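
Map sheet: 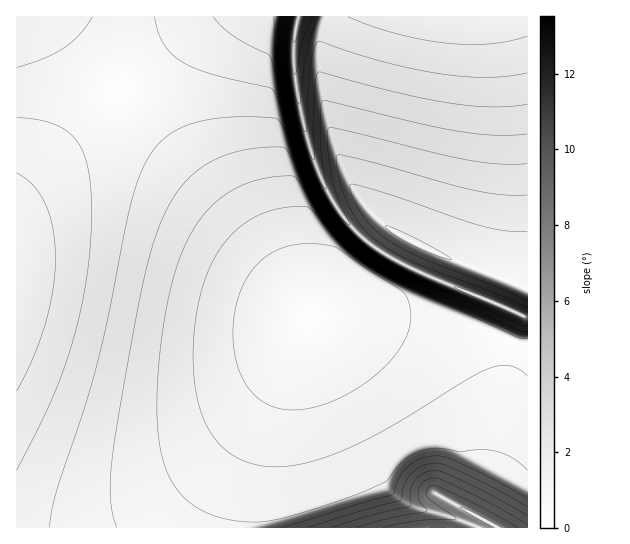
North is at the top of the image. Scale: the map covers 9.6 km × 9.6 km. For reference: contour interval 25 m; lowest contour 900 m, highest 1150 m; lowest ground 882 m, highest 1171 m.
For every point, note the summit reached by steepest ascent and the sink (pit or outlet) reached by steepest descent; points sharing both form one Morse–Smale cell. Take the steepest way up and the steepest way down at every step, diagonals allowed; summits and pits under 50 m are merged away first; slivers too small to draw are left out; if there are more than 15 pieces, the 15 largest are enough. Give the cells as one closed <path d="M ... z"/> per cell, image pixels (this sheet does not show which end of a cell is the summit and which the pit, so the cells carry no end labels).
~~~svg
<path d="M51 16l-35 1 0 510 227 1 5-39 13-52 34-88 14-31-37-51-47-57z"/><path d="M527 16l-228 0-6 29 3 42 13 60 11 30 12 24 16 22 23 22 28 18 128 54z"/><path d="M347 316l-37 3-11 20-28 71-15 44-9 43-3 30 283 1 1-183-9-1-38-15-27-5-49-5z"/><path d="M298 16l-246 1 173 193 47 57 38 52 37-3 98 7 36 6 38 15 8 0 1-26-2-2-4 0-123-53-34-23-22-23-23-40-17-55-10-59 0-18z"/>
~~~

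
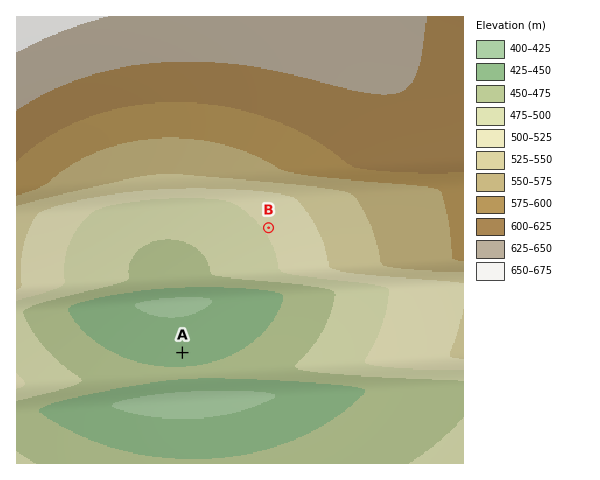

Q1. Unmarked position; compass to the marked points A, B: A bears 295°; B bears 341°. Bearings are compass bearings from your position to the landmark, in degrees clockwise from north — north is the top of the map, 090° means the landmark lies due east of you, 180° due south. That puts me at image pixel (336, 424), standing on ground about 455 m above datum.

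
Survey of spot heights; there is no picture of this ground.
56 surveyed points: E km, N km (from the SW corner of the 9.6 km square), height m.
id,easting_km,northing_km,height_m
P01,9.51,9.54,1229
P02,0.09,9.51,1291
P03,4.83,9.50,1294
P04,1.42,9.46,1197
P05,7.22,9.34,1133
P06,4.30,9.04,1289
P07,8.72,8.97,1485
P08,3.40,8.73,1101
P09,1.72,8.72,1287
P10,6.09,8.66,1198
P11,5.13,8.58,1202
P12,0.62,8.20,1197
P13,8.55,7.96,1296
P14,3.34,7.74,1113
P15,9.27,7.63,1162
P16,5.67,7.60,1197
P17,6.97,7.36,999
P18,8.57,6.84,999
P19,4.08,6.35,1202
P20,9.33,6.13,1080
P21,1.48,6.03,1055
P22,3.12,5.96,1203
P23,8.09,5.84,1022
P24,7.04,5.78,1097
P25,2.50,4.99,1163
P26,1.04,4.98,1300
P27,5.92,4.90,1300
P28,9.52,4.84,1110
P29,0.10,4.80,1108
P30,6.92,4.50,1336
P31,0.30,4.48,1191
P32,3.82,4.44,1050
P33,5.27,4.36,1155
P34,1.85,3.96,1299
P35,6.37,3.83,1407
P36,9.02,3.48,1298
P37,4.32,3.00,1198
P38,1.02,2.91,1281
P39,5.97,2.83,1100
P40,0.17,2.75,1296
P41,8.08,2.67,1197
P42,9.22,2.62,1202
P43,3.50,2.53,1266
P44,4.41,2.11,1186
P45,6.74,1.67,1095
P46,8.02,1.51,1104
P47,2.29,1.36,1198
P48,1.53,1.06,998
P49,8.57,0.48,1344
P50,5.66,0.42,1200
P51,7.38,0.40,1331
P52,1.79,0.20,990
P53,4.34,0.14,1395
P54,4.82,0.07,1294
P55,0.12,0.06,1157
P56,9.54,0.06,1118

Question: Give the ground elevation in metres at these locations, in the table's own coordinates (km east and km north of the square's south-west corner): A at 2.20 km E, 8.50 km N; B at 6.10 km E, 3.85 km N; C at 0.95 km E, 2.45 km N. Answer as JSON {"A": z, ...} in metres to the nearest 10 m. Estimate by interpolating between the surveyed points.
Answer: {"A": 1210, "B": 1320, "C": 1200}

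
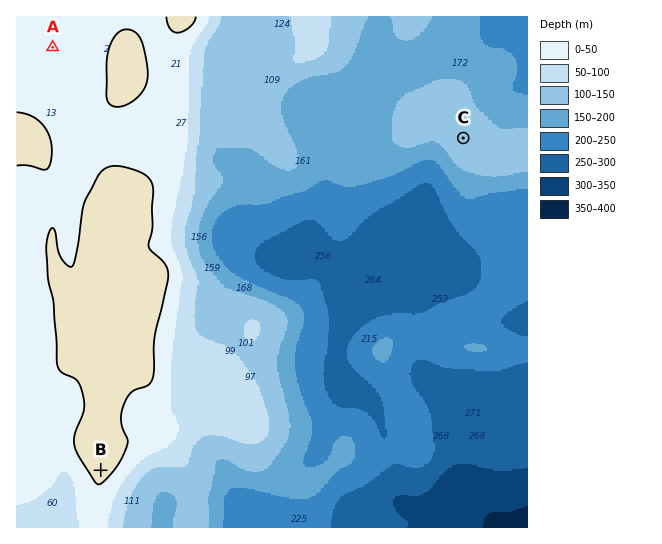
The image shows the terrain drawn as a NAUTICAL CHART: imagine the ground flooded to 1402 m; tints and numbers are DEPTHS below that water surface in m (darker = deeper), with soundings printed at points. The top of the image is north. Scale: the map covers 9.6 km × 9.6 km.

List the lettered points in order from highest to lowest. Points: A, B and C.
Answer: B A C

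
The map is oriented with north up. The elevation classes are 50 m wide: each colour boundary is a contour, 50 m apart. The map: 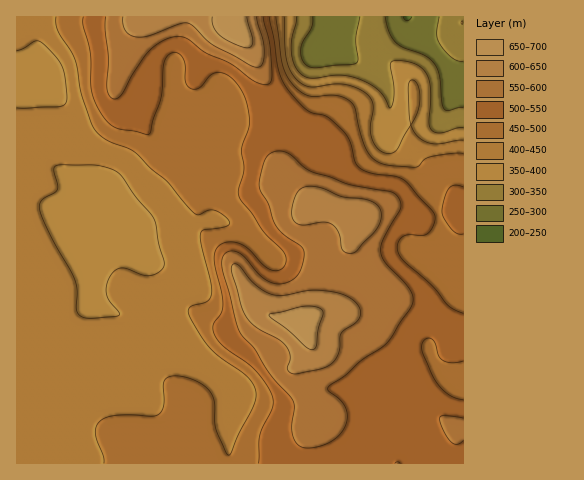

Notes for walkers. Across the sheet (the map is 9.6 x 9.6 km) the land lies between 250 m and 670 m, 470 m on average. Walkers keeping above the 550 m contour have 17.5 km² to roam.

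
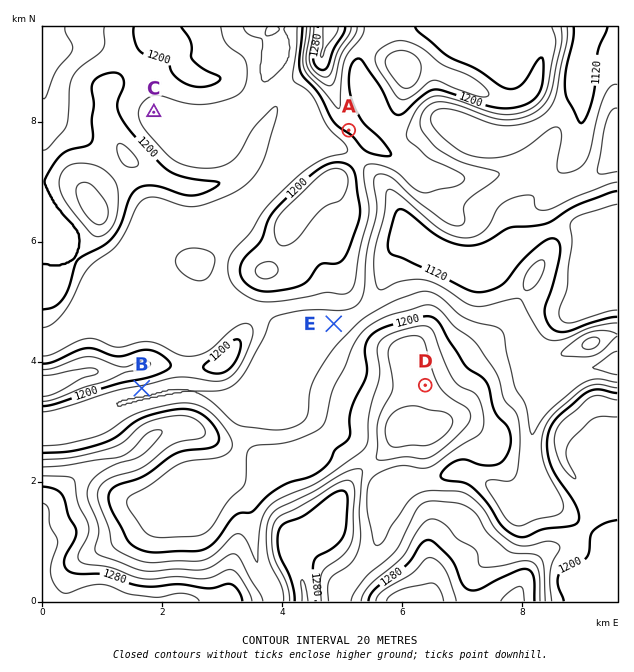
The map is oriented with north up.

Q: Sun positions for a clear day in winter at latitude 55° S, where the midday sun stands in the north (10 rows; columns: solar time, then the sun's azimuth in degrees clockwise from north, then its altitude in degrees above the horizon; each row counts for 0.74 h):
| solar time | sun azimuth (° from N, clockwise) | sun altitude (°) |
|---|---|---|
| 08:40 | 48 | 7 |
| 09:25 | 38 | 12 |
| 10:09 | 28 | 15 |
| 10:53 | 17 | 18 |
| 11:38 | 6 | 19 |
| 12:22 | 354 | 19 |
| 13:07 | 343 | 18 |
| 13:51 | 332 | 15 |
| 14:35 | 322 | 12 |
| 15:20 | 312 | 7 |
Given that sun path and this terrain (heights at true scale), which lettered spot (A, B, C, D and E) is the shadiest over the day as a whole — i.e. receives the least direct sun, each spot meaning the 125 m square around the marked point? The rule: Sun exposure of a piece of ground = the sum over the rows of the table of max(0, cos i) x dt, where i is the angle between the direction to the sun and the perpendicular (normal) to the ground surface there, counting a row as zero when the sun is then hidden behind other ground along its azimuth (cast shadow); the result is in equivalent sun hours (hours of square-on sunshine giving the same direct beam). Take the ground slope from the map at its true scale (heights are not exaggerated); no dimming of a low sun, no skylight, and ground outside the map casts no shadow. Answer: B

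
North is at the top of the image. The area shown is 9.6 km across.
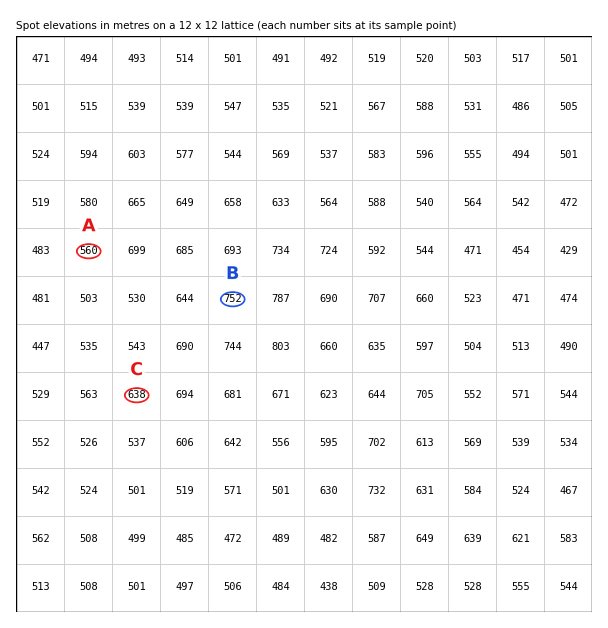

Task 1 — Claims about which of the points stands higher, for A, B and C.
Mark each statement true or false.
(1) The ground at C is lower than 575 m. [false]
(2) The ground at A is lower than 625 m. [true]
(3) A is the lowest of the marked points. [true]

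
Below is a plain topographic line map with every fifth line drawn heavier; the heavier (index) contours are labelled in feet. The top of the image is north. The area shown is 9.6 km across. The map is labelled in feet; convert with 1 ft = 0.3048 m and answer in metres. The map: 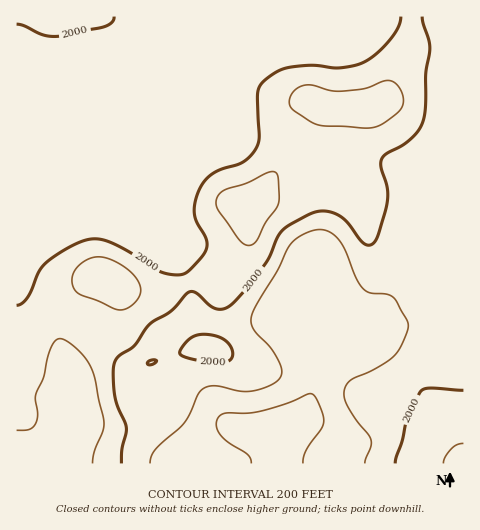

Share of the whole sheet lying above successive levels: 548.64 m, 85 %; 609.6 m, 33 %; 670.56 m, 9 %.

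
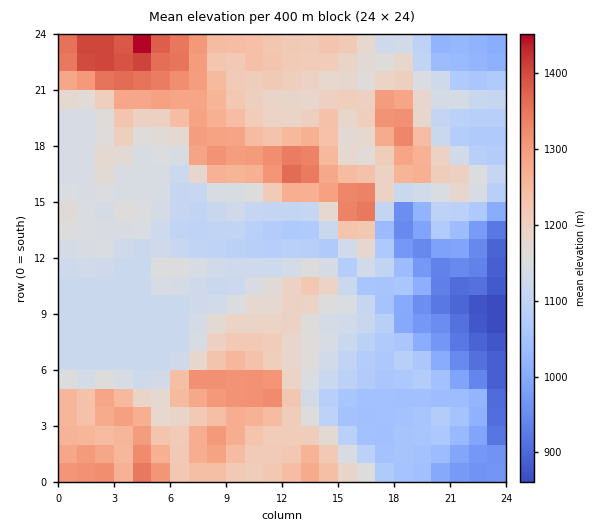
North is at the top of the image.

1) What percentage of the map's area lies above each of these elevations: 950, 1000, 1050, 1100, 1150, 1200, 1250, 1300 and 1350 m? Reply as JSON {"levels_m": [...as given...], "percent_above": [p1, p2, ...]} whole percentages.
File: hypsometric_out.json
{"levels_m": [950, 1000, 1050, 1100, 1150, 1200, 1250, 1300, 1350], "percent_above": [95, 91, 84, 73, 49, 34, 19, 10, 4]}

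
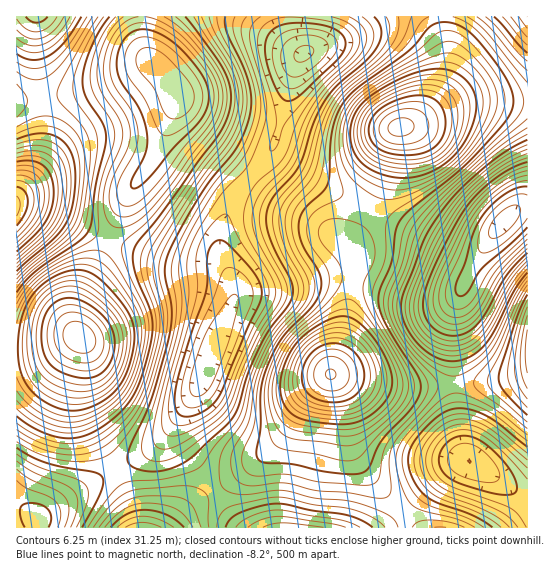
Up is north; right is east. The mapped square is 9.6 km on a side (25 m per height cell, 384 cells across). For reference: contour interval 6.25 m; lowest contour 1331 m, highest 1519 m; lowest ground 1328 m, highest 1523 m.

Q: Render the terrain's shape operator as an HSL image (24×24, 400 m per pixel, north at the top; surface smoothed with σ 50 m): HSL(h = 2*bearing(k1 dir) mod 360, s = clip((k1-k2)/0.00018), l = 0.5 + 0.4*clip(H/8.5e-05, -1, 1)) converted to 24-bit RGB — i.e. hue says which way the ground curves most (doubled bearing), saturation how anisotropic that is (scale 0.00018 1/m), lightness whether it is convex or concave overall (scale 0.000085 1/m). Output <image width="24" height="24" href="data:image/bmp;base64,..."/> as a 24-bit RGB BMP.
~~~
<image width="24" height="24" href="data:image/bmp;base64,Qk32BgAAAAAAADYAAAAoAAAAGAAAABgAAAABABgAAAAAAMAGAAATCwAAEwsAAAAAAAAAAAAAOxknFB8YHGQdLJYzccZS192CxXVUwTAvwipApCBdlS5EcEFOfT6Eo3WtdqK0R6+0SbN6N9tsMvyMW+yklLqfsXSWvTqHtB1RnSRDQGFCIIQoFokaM7QbkMpFqF9mwmONxlOg1x/F2l+mqGysRlehjpuxj5itZIqkc8mhfu2sSfKSKatmX29HgTQ0dxg2pggytGE4k41VUpk5H5kfGbMUMqskS3FaqFd+wTyLrDSx1JPA0p7OWWC2fZqtlIqsiqWyiNycZt1tVKk2LEQhKCYYPxYSPAoPfSEXsptWrJVXlr5IOLgnILAaIZUdHl5EQliEtl/IlWfNv5rM2oy6tGeUcoxegoFZrrdertlLl6YpdWseMzQXHhwVJA8QUR0hlWxCp5GKsJaKysaOj8ZROqgjHKEbDHVHCXd3Ol69pWTNz0iw6itl6S4toVUlbGMcnsASudkelpM9i4BMX0BHIRgpKiEzUmhwi56Dq4yhsaKazK6h1rGNh8pZIdM5D5ZTATIoCioqYSxgsxpv6DF08mqN6WyPxKKNmtyVjc+dhK25f4e7ZjLORhO5LzrCVZrFeIyxwIKuvKSVtZaK4sSx3enGb9KTMZqADDk6BictDhgqfDmn2Yrb77Tn9Nfv4+Dr3evuvdLkmb7kepLwXEn/a1T/jYH/fHPoflPLzYS31aSpuJ+b4ObL6vDboL6pTnKHH0JfBB8vAiMxIWGKhHS82bLf7N/p6OXj5OHqytPgntTmQYLzEB3/Lx//kUj8zErxuDnWw4+t2r/E4Nvk3u3h6+rg1qnRgWGxLUOCDS1MAyUwC0xQN56XmMXK6efi7+Hc5dDP1dvIib+oMUx1Hy1aGR1jWBaP7Bbb103D07XF2N/U3u3i3+zk4Mvf5KLfy37ccy69ISltCzpMB1dZE5dlKbVRwctf9rh488B169BXn3opLSodFCUhDRomDgwtjS2l2nvI6+Dp6evg3OvPyMyWt3Jqvmt2xFatvCTRdzyyJFB9EkJHFkYaIDYKT14F79AA/8I3/5sHomEJSFIbDikVDCQnChwpJ05slYjBwtbR797c783Az4Fktl0/tXE4eEU7dUR1kVuoYTWRKh9FPjQqVFYkVoYWkt4M68pB749b2ZFsoqdgJ1FBCCcrASwyBYWNOtDLTbJZ0559/JOG81FHzTsjyFkhimM0P2E6Q15gYihyXSZ5WkWDgHOVlbyDdc5hk75x0r+o3sC+ypKoeVWND19jAElJAG1vHZ1+M2Mnhm4r/04P/zcb8ToA24UiuqFOWIZOKU1SHx9dTjSgUUy1gpS2wNLHttLEkby0urCX04t00UtMtFxZO4lZATIlADMnDkUmEiYPTEohqFAj/j83+JOA3b+Lvb11gJdiLWNrDkFnI06rX2rKlrPPvtXMu8KuoHWDs0tG30os12I1xpVTpJtPGDglAzAeBC8VCygUIUMeYHZEwZCE89nY9NfY1JyWq55zP3VkC0BBC2JjL6zDjKTAvpGUx1lKly4njjkfzVob6n0q4asnp5M1WltADSYcBS4bBi0iEVMxKoFGT7xX1tKq8sLJ87fE1Jqej2aEJlxZA1k9BGpLPGhrtztR4iBByA83uDAUv4Mi3ZhE5blxsbZlWnh7Pk1kDiwtFWqEEnVnIJNYKLo+aapHznxe85mN6o6Htmp6X5WXHaKABEA5DSAmfUZs0D2U+Si48pe03c7Cwdfb6+Dp3tbobV/TWDjKLj2qM0zeJHe6NKmaP5RMT2o4lIc94J5o65+MzKSViLSdRbS0DktqAihEK0+RiEbGuXfs7Nny49zv2d3y4t/s583so2PmckjiY1LiXE7mR0TaTFS3fF6IdHFZXp1Rp72C38e/6+LgvM7QYpfHEFm2ADdyCUWUOVzPjbfo3OXv8drv9Nfz4sXd2p/Rtm7XdWLWWFfhQzHXcD7VgT/Ko1PBr4qvgbSGab13q9Kk5evg1NbheH7QJD+yBShgBj5lJ6zAX9G8ir6W2KKi7brM6bbP24/FwobMhXzERlLNJCi2ZijPjznPnlvHy6PFysq6l8+xnuW1veTCu6fAuEy2azFzFyAzCSomElgsNW8hZHwlr60p2pI05WY5029Tso+AhoahRlytHjV0PiGLlD26lWi7yLXK4+ni0unjs93FqL2AkD5Cgx07ch83OiAiFyQPFSwHGy8EM08FXnsNmY0a16Mw1M18pLiMhJaLUXaLFBchExYgSVZobpKcqsSr3+nQw8yhvYRYq0QiZRcVXxgXbyMrbiI8WC0qK0shF2EVJ38VM44bM7sxkNiZyd7Lsaq9p3qffFVi"/>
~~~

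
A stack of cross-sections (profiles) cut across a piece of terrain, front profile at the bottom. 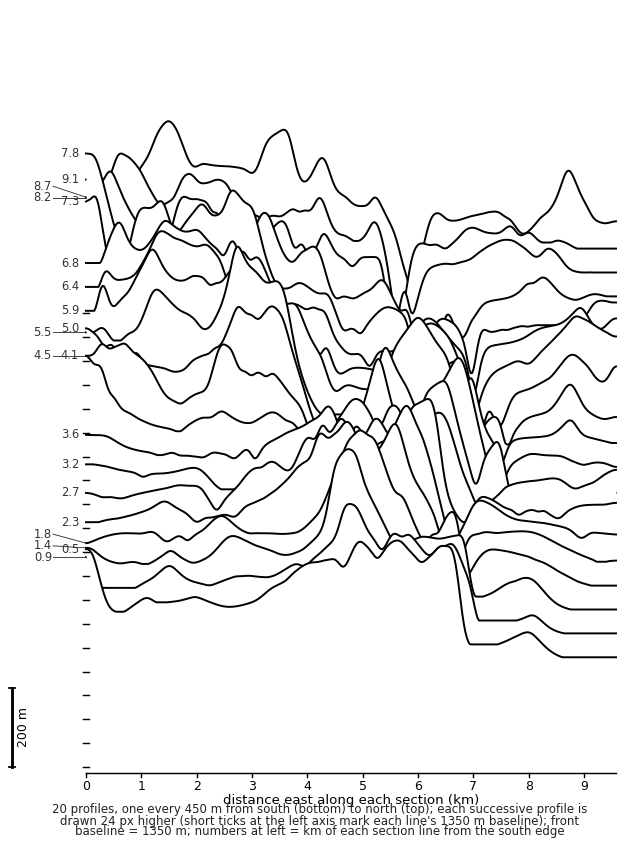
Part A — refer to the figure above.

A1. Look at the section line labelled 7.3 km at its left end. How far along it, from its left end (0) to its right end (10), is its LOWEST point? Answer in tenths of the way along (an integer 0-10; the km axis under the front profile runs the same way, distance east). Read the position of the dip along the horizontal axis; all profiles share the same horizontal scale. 7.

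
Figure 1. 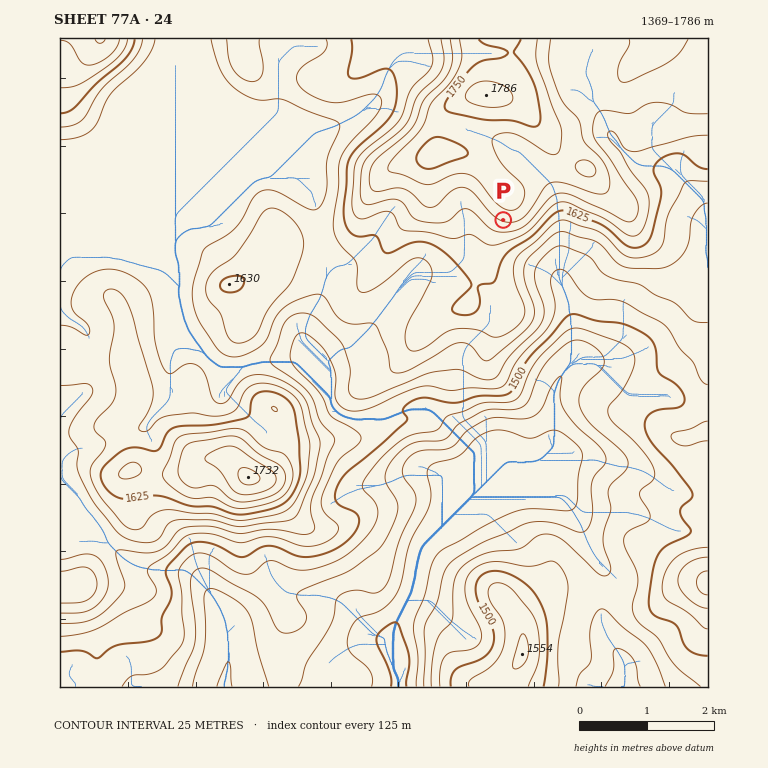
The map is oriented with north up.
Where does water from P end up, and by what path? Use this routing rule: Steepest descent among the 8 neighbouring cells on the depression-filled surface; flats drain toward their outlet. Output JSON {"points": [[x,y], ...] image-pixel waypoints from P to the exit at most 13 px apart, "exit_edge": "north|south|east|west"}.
{"points": [[503, 220], [503, 234], [508, 247], [522, 261], [535, 267], [549, 272], [562, 286], [567, 300], [569, 313], [571, 327], [571, 340], [571, 354], [567, 367], [559, 381], [554, 394], [554, 408], [554, 421], [554, 435], [552, 448], [539, 460], [525, 462], [512, 462], [498, 470], [485, 484], [471, 497], [458, 511], [444, 524], [430, 538], [420, 551], [417, 565], [415, 578], [412, 592], [405, 605], [398, 619], [393, 632], [393, 646], [393, 659], [395, 673], [398, 687]], "exit_edge": "south"}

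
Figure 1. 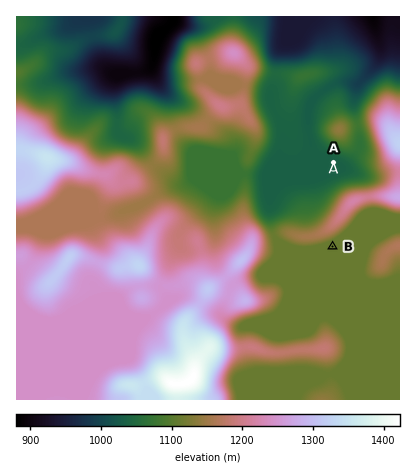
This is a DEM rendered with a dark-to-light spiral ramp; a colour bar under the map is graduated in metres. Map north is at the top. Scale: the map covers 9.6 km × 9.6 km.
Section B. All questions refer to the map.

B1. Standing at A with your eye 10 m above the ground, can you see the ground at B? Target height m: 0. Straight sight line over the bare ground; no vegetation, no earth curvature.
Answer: no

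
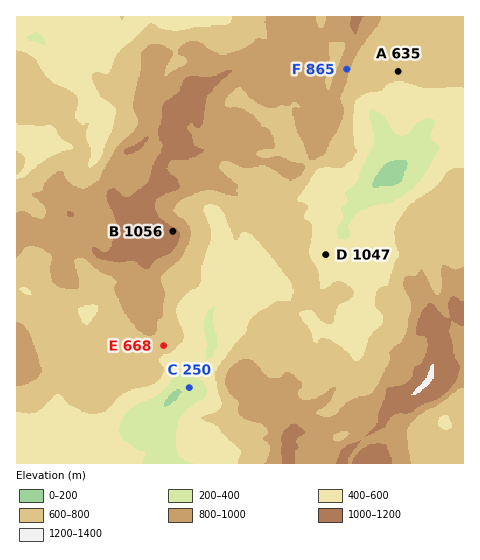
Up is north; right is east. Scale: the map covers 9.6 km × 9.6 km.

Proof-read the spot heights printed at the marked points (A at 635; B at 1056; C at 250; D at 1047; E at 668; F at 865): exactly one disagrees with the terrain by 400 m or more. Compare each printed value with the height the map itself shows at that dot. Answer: D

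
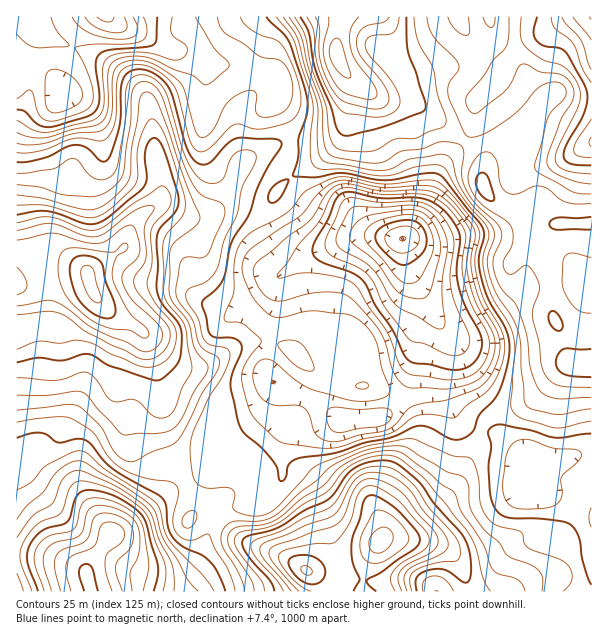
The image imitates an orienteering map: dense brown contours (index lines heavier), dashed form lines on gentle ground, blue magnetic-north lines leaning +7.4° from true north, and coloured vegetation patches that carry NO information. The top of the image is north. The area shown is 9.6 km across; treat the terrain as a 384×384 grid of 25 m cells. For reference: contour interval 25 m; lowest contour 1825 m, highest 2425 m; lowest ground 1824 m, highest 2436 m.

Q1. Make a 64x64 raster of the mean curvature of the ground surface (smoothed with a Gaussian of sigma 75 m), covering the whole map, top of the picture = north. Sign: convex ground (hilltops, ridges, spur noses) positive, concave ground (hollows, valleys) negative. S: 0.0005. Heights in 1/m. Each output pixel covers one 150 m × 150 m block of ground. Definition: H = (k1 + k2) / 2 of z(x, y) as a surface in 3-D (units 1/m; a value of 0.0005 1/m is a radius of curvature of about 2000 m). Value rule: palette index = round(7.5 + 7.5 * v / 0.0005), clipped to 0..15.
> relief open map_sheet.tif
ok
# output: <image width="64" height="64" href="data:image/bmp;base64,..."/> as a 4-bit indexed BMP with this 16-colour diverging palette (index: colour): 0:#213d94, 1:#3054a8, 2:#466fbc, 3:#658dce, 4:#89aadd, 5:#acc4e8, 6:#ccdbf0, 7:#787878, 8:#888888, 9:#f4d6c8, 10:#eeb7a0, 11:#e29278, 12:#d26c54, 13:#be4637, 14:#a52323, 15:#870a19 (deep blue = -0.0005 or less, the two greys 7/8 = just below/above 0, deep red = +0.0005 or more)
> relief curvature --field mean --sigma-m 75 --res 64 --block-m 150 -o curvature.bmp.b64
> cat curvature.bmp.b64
<image width="64" height="64" href="data:image/bmp;base64,Qk12CAAAAAAAAHYAAAAoAAAAQAAAAEAAAAABAAQAAAAAAAAIAAATCwAAEwsAABAAAAAAAAAAlD0hAKhUMAC8b0YAzo1lAN2qiQDoxKwA8NvMAHh4eACIiIgAyNb0AKC37gB4kuIAVGzSADdGvgAjI6UAGQqHALt2Z2Q1Z4h2iZdmZmdlNHvbdWmXiqYgAnu5Z5mYd4iIqWVmQjWKqFVomHdmVUIlv/+UV3ZmMAACjMhWiZmJq5eGRFQhJqynQ1eIdlRFVo3//5VXh4cwASSdx0R4mZqrl1Q0QyE2q5ZDRoh2RFit///adVes25eId723RGeIiIl2UyMzRVV3ZEVoqXVovf//yphlV8/+3e3LzadmZlVVaIdlM0aadCIjR63rZHz//+yYmYdoz/3f/+3clniXVEaKmIdUatxxAABI3/5zbf/bqpmql2i97d3d27qFaKqpmruXmGet2UAAADjf/5M4p0NHq6mGZovN26qYd2VWirzLqYaHec2lEREBN63+tkQwAAObqGVXm9y4dmZVVVVGeHd4h4eKynMjQzVniau5h0EAAGqoZXrO2ph1VWVVVTM0RGiYmIqoUzREaamHiZmrlkQhOJdVjP/JmpZGiXZlQzNFaIiaqXZERUWc25iHdoqoh1IlZUSN/7mrp1WbqGVEVWd4iJqpZDRmed3KmIhlZ3iZcyRURp3+qrqHVYu5dVZ4iIiZial0NGit/KiHiHZmZ5qGZ3d4rO28uGVmeahmZ4mYiIl3iadEac/qh3eId3ZoqoeaqZmbzd23RWdoqXZmZmZVZ2Z5umRZ3rh2d4ZXh3mpd4iHZVeszbdVd3iql1QzRERFZWiqdFjMqHd4hUaZiZhlZlQhFHiJqXd3ZpmYZCNWZUVlVomFV6uXiJmEJZmIh2VmZTACMhN7qYdFeHZlVXmYZmVVVmZnmoeJu5Ukmod2Z4iXQQEAAErKl0WKhmeImqmHd2ZVVnmpdorMtzN6lmZ5qqhCEQAAKKqXZpuoirqZqYeZiHZWirl2isy5UmqXZ3iZhjNFZTNGd3eJmqmKy5iId4mZh2aKuXZ6uqljSZdmVWZVV6vMuod4iJqpmYmqmId3eImYdnmYZXmYmYRHh2QiNGeb3e7bh4mXiIeJh4mZiHd4iZl1aIZUZ3eKuWVVQhJXm7uqvLl2iHZVVWmYiJqqqXd4mXVXZUV3d4ret1QxFZvLl2eKqFRXdkMzV5qZq8zLdmeIdUZlWamImb3rhTJIzLllVoqoU0d2QyI1iqqrzMuHZ4l1NXZ87KmYeM7JdovLp2ZmnMlSWIZUMiR5qpmZiKmJqnU1iI3/25Yie8uZq7qHZmet2kJodUQxAmipiIdmqZmYVVeqrf/+xxAnmYiZmYdmec7YRHhkRDEDaJmZmGZWZUI2m8u87//ZQRRndneIiHeb7qY1h1RUMjWJqqu5iDRDIkjO7KvMy5dURGiId4mZmazadEeGVVVEaaqqzbh3d3ZWjP/qial1MiRmeah3iZmZq6dEWHZWZVacypm8pla7qHit/9lmh0AANWaKhkV3iIiallVmZVZlWL7ZZpuVVruXZ639lkRnQRR4d5l0NWd4iauphlRVZ3VYztlViXVWqXZnrepTNHl0N6qYh1M0Z4mazLqWM0VndmjP6WaJdmeHZVjP+lNGmoRHq7lkM0VniZqqqpU0ZWd3eu/qd5qGZ4dlad/8h5rKYjacyENFZmZ3d3ialkZ2Vmec/+l3mXZmmHd5zbmb79gxNpy3RFd3ZlVEV4l0NWVEVpz/2XeIZWeqmaqoZ53/pSJXm6dEZ3dmZTM1ZTAAEkRDWKuph4hmeKq8zKZGrv1zJGeKp1V4dmd2QiNDAAABVkECV4mYmYiIib3shTWd/HQ1Z5q5dniHeJl1RVQhAAFWMAFHiJmauqp4vclTI2v/yodnm8uXeamZu5ZVZVVBAUQiR6upiJq7u2eZdDIiN8///JeKu6dpy6mqhSI0VUISQySe/9qYiJmadmUyNEM1is7/pmeapke8qIlhABRWVDRDSO/+qaqph3h2VDRnZERWeu6URXmnRZuoeFAANomYd1V7//lEi8uXZ3d2ZohkM0Vq3YM0WKlUeqmKcgSL3cuoVZ3/5hFZu5h3eJiImGMjV5z9cjRou4RHiay3et//25hVi+/XM1d2VniImZq5YxN6z/1hJnrNt0RXnNy97u2oeGRYrLhniGMRR3eaveyEJIzv/EAWm83adUR63ty7unaJdUWLqHiqlRADZni//ZU1nP/7MASKvMy5ZFjOyqqYebp2Z4qoiJu5UQFmVY39lTWL7/kwAmmpibuFR87JiId6uXipd4mZqquWMnYxN6l0NYvf+DECWJdGiYVHvrhmZmeIm7hEaJq6mal2lyACRDI2m9/XMiNolzNGZDWtpkZ3d4rMpjRneKuYiZiZQAAQADi878YyNXmoUyNDE4uWasyYm8p0NYh2iqmJmIuCEhAAWt7/xjNGeauWMjEDjLm+/aibp0Q0aId5zdypjKQjMgJ8///HVFZ3mrlTEBW/7e/qdoqVNVM1iHjP/8p8pTRTJJ3//7dmZmZ4mFEAOe/+/adWioVYhjNYmJ7/qHqERWVHvv/9hWd3dlVmMAF8//7KZEeqh3mpY0i5ebt1eHVndmne/9gxRnd2VWZABJ3/+4VDaamHiamFSLlmmWR3d4mIm8y6cwA1d3ZVeXIUnv/4MSR6l3eJiIdoqFaahoiZmZmql1MiNFVndmaKcQON/9UAJpl2Z4dmiYh1R6yoiamZqpdBACaZdmeIeJhABHrvxQFIqWVndUarp1NHq5iKqYiYYwAASKuXeJqZljI2iKy3RYq4VXdUSMynVVeIdoqoiIdSEkaImZh4iZl2RXmpmrlnrLdFd1Na25dniHZW"/>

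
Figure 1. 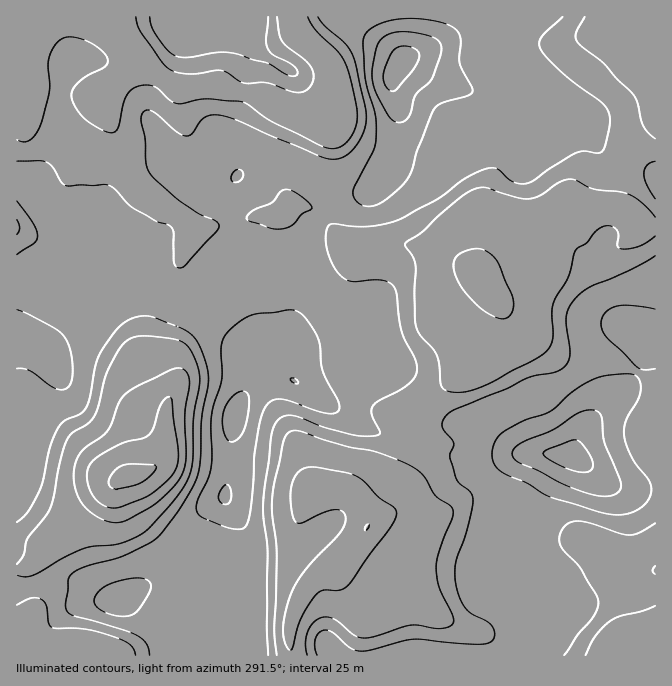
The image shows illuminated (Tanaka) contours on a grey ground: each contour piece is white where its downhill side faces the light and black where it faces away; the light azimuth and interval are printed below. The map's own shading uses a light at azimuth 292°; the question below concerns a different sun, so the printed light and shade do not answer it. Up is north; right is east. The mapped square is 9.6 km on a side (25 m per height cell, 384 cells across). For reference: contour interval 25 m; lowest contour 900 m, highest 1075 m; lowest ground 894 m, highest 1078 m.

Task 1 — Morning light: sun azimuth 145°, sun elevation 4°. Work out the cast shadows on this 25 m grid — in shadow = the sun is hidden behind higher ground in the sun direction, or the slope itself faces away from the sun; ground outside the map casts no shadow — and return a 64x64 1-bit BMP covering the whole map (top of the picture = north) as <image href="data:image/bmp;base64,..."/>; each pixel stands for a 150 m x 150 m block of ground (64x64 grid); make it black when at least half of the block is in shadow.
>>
<image width="64" height="64" href="data:image/bmp;base64,Qk0+AgAAAAAAAD4AAAAoAAAAQAAAAEAAAAABAAEAAAAAAAACAAATCwAAEwsAAAIAAAAAAAAA////AAAAAAAAAABAAAADgAAAAOAAAAPAD/AA4AAAA+AP4ADgAAAB+AfAAeAAAAHzAwAB4AAAAeAAAAHgAAAAAAAAAcAAAAAAAAABwAAAAAAAAAHAAAAAAAAAAcGAAAAAAAABwcAAAACAAAHAwAAAA+AAAcDgAAP34AAFwAAAA//wAAHAAAAD/vAAAcAAAAH88AAD4AAAA4B7AAPgAAAQAD/AA+AAADAAP+AD4DgAAAA/4Afh8AAAAD/gB/fgAAAAP8AH/8AAAAA/gAf/AAAAAD+AA/4AAAAAP4ID+AAAAAA/hwHAAAAAAD/DAAAAAAAAP8AAAAAAAAAD4AAAAAAAAAPxAAAAAAAAAfuAAAAAAAAA+gAAAAAAAABgAAAAAAAAAAAAAAAAAAAAAAAAAAAAAAAAAAAAAAAAAAAAAAAAAAAAAAAAAAAAAAAAAAAAAAAAAAAAAAAAAAAAAAAAHgAAAAAAAAA/wAAAAAAAAD/wAAAAAAAAH/gAAAAAAAAH/HgAAAAAAAH+fAAAAAAAAP4+AAAAAAAAPj8AAAAAAAAAHwAAAAAAAAACAAAAAAAAAAAAAAAAAAMAAAAAAAAAAwAAAAAAAAADgAAAAAAADAPAAAACAAAcA8AAAAAA8BgDwAAAAAD4AAHgAAAAAPgAAGAAAAAAAAAAAAAAAAAAQAAABgAAAADAAAAHgA=="/>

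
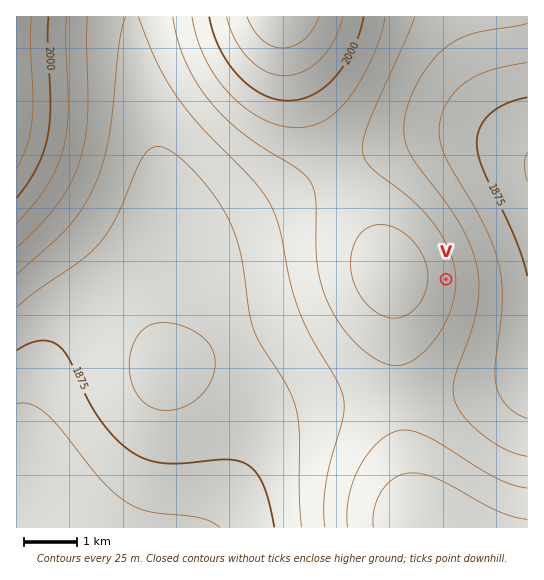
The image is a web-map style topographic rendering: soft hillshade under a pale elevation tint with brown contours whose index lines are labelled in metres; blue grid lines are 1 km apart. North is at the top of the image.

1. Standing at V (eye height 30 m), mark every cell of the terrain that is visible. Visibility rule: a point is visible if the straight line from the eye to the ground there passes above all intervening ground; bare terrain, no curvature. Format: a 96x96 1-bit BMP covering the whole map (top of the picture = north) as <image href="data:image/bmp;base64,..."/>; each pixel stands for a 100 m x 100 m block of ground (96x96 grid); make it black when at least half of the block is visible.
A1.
<image width="96" height="96" href="data:image/bmp;base64,Qk2+BAAAAAAAAD4AAAAoAAAAYAAAAGAAAAABAAEAAAAAAIAEAAATCwAAEwsAAAIAAAAAAAAA////AAAAAAAAAAAAAAAAAAB///8AAAAAAAAAAAH///8AAAAAAAAAAAf///8AAAAAAAAAAB////8AAAAAAAAAAH////8AAAAAAAAAAP////8AAAAAAAAAAf////8AAAAAAAAAA/////8AAAAAAAAAB/////8AAAAAAAAAD/////8AAAAAAAAAH/////8AAAAAAAAAP/////8AAAAAAAAAf/////8AAAAAAAAAf/////8AAAAAAAAAf/////8AAAAAAAAAf/////8AAAAAAAAAP/////8AAAAAAAAAH/////8AAAAAAAAAD/////8AAAAAAAAAB/////8AAAAAAAAAA/////8AAAAAAAAAAf////8AAAAAAAAAAP////8AAAAAAAAAAH////8AAAAAAAAAAD////8AAAAAAAAAAB////8AAAAAAAAAAA////8AAAAAAAAAAAf///8AAAAAAAAAAAf///8AAAAAAAAAAAP///8AAAAAAAAAAAH///8AAAAAAAAAAAH///8AAAAAAAAAAAD///8AAAAAAAAAAAD///8AAAAAAAAAAAD///8AAAAAAAAAAAD///8AAAAAAAAAAAD///8AAAAAAAAAAAD///8AAAAAAAAAAAD///8AAAAAAAAAAAD///8AAAAAAAAAAAH///8AAAAAAAAAAAH///8AAAAAAAAAAAH///8AAAAAAAAAAAH///8AAAAAAAAAAAP///8AAAAAAAAAAAP///8AAAAAAAAAAAP///8AAAAAAAAAAAP///8AAAAAAAAAAAP///8AAAAAAAAAAAP///8AAAAAAAAAAAP///8AAAAAAAAAAAP///8AAAAAAAAAAAP///8AAAAAAAAAAAH///8AAAAAAAAAAAH///8AAAAAAAAAAAH///8AAAAAAAAAAAH///8AAAAAAAAAAAH///8AAAAAAAAAAAH///8AAAAAAAAAAAH///+AAAAAAAAAAAH////AAAAAAAAAAAH////gAAAAAAAAAAP////wAAAAAAAAAAf////4AAAAAAAAAA/////4AAAAAAAAAD/////8AAAAAAAAAP/////+AAAAAAAAA//////+AAAAAAAAH///////AAAAAAAA////////AAAAAAAH////////AAAAAAA/////////gAAAAAD/////////gAAAAAP/////////wAAAAA//////////wAAAAD//////////wAAAAH//////////wAAAAP//////////4AAAAP//////////4AAAAH//////////4AAAAH//////////4AAAAH//////////4AAAAD//////////8AAAAD//////////8AAAAB//////////8AAAAB//////////8AAAAA//////////+AAAAA//////////+AAAAA//////////+AAAAAf//////////AAAAAf//////////AAAAAP//////////gAAAAH//////////gAAAAH//////////wAAAAD//////////wAAAAB///////8="/>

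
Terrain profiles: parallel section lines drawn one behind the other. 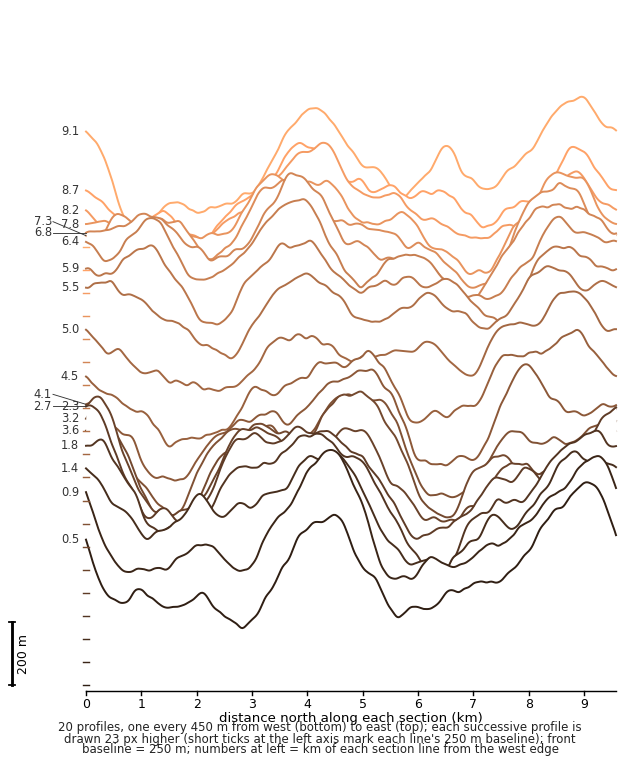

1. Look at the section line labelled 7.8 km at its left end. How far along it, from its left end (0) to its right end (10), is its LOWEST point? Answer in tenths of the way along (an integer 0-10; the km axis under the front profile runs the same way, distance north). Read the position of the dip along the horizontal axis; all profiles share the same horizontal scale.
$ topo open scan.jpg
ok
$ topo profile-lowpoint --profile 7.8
7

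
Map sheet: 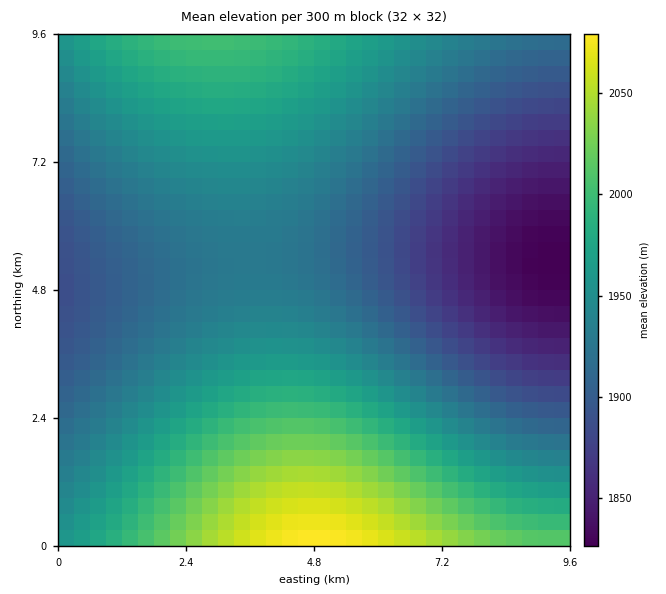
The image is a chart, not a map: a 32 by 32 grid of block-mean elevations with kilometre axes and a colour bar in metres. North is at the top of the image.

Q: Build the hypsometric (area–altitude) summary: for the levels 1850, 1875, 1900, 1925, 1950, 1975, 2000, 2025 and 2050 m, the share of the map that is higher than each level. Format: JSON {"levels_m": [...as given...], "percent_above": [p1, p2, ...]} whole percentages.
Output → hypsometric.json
{"levels_m": [1850, 1875, 1900, 1925, 1950, 1975, 2000, 2025, 2050], "percent_above": [94, 88, 78, 61, 40, 25, 14, 8, 4]}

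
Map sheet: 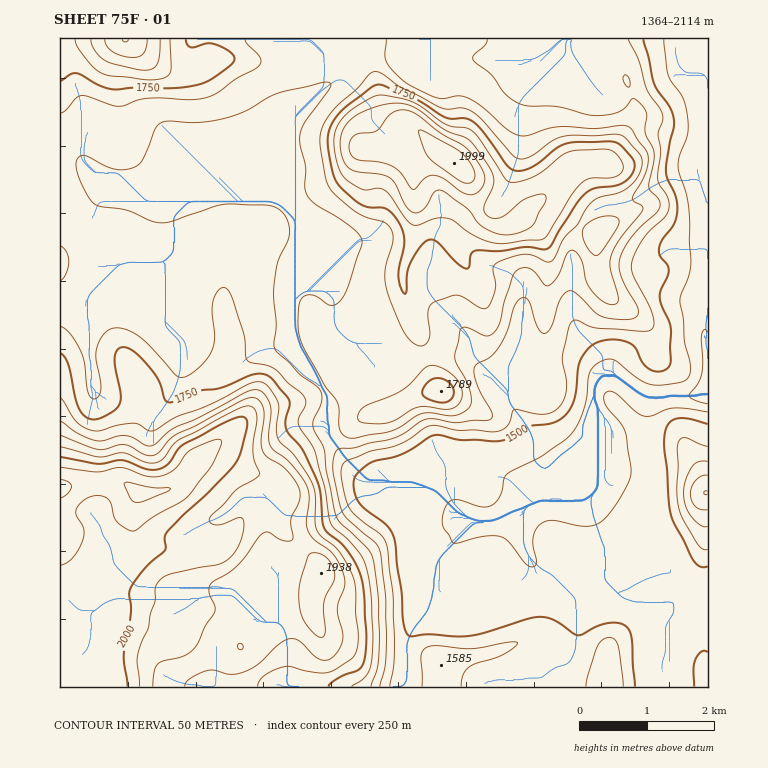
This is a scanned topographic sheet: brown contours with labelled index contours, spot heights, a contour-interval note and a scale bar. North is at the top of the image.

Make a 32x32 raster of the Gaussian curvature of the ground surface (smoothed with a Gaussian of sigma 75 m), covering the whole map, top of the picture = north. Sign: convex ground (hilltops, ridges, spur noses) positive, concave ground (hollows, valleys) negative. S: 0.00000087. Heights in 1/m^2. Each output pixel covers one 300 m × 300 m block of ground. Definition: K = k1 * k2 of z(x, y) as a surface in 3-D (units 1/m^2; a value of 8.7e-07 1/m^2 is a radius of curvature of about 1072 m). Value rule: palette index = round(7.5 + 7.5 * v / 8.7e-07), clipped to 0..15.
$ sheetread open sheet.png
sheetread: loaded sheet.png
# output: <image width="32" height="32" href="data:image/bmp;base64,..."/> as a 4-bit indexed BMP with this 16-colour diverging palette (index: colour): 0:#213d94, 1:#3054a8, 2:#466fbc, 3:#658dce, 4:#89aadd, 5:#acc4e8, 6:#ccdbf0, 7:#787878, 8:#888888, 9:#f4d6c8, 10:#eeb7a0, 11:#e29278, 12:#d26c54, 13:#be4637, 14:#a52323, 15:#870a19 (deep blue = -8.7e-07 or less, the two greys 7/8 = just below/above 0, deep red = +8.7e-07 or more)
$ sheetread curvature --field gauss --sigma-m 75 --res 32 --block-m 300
<image width="32" height="32" href="data:image/bmp;base64,Qk12AgAAAAAAAHYAAAAoAAAAIAAAACAAAAABAAQAAAAAAAACAAATCwAAEwsAABAAAAAAAAAAlD0hAKhUMAC8b0YAzo1lAN2qiQDoxKwA8NvMAHh4eACIiIgAyNb0AKC37gB4kuIAVGzSADdGvgAjI6UAGQqHAHeIiIhmp2VliHeHiHeZd3iHd3h3iXeKqGa3aIh3iIh4d3doh4h3mZhleHd5hol3hniIiHd3d4h3iYiHd3h2d3h3d4h3iHdneHeId4d3d3eHeHeId3eIrYeHiIiIh3d4hHd4d3mXh2t3eId3eHd4d4aXd3d4h3Yod1eHd3eHd3d3aHd3iHd2Z5h3eHeHeHeHZpeJeYeHi7e4d4iId3eHh3+EikNodpp4qXeId3d4h4hnd4fYyIRmYmlnh4d4d3h3dml1toi4mJOniNaIeGeIdqhchXeIr3eImLOGKDiWeHaHa4eHeHhmVndx/1h5t3h3OIeJiIdkWId4h2Z5d3eoeqaGiXiHd4d3d4ZWd3d3eHh3d3d4h3d3h3d5d3iHd2hXeHh3d3iId4d3eIiImIh5l3d4eHh3eId4d4d3iHd2p3eHiHd3d3iIeHeXd3eYaGiXh4eHd3iHh3iIdodVlmpYmHd3h4d3h3d4eaKHiqqC2IhniIeId3d3d3d7aDeHiIZ8V3iHeId4d2WIeKhzV3aFB2d4d3eIiIh2h2df1Xd2j9eoeHd4eIh3aPd3fHeZipyUiHh3iHd3d1fHeVZ3h1eUN3eId4h3d4d1mK6HV4h4iHlniHeHd4iHh4RItniId4hZd3d4lWmHd3hxiIeHiHd4iIdXrYiHeId3doh5d3d3h3iI"/>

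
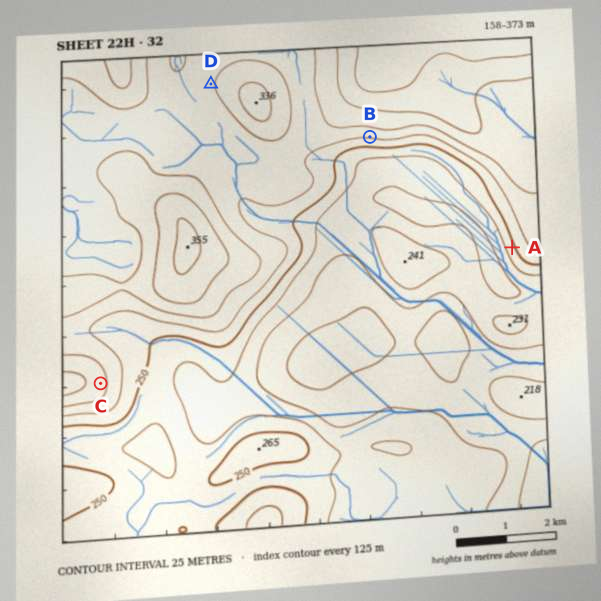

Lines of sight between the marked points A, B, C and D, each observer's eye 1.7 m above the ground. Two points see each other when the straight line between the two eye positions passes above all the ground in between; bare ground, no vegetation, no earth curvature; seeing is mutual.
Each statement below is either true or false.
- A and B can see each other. true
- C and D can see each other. false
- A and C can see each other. true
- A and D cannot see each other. true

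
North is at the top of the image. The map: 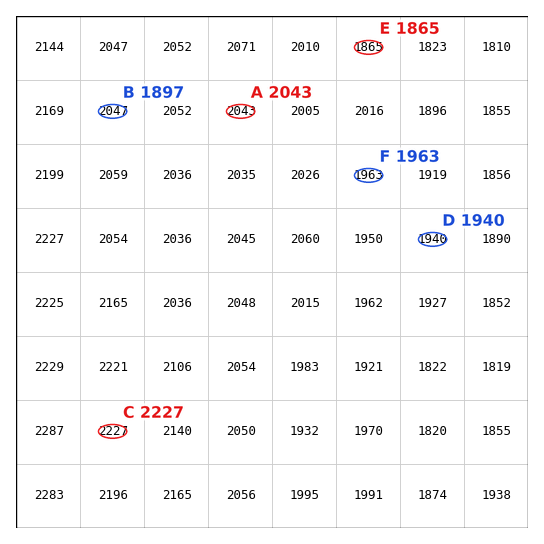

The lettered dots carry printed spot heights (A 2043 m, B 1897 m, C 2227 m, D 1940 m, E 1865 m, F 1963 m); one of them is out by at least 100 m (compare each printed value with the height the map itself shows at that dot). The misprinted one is B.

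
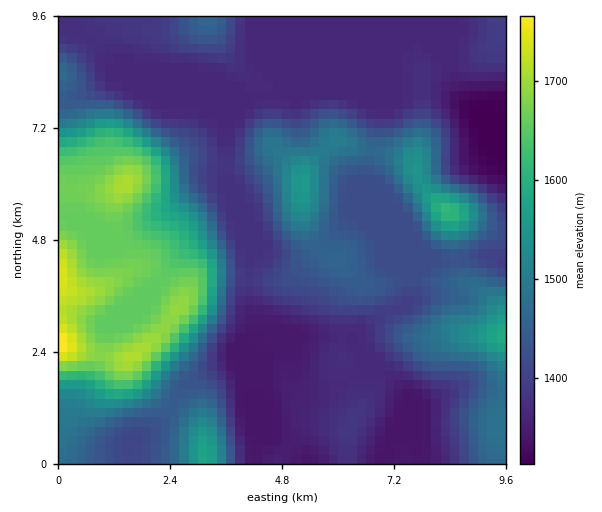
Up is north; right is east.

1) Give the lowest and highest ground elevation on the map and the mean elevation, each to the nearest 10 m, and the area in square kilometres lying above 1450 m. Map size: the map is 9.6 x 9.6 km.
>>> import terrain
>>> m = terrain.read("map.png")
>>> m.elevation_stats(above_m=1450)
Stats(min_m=1310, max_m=1770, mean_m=1450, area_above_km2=34.5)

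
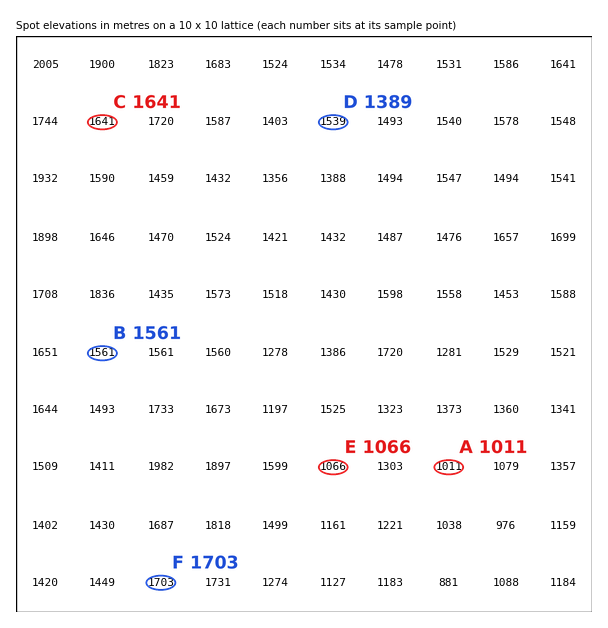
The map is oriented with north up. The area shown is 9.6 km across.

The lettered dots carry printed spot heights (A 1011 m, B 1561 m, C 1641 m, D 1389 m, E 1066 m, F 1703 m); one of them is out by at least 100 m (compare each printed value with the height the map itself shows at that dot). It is D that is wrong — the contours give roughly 1539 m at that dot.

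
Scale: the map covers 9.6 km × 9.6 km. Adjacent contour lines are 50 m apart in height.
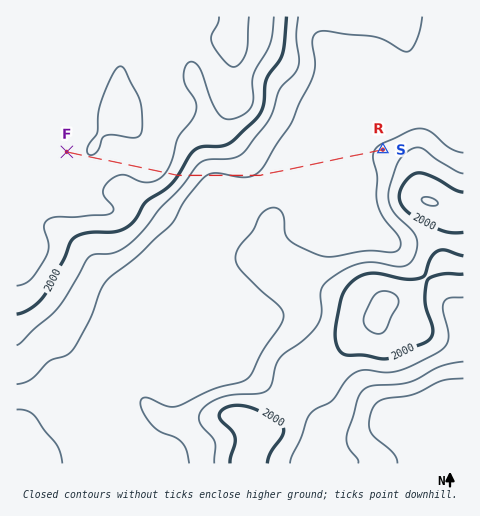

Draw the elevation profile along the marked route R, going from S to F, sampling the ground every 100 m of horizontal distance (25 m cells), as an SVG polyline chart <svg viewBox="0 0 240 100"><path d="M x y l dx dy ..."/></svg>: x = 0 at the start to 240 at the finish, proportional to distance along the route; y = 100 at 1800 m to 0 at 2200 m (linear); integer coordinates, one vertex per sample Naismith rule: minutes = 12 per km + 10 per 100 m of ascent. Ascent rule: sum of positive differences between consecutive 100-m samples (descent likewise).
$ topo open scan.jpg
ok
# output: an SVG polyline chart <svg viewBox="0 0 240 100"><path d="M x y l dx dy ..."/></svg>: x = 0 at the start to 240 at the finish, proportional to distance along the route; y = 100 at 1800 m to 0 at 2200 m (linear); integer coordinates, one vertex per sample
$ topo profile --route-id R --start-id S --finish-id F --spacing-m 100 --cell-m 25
<svg viewBox="0 0 240 100"><path d="M0 72l3 2 4 1 3 2 4 1 3 2 4 1 3 1 4 0 3 0 4 0 3 0 4 0 3 0 4 0 3 0 4 0 3 0 4 0 3 0 4 0 3 0 4 0 3-1 4-1 3-1 4-2 3-1 4-1 3-1 4 0 3 0 4 0 3 1 4 0 3 1 4 0 3 0 3-1 4-1 3-3 4-4 3-5 4-5 3-5 4-5 3-5 4-4 3-3 4-2 3-1 4-1 3 1 4 0 3 1 4 1 3 0 4-1 3-1 4-1 3-2 4-1 3-2 4 0 3-1 4 1 3 1 4 2 3 2 3 1"/></svg>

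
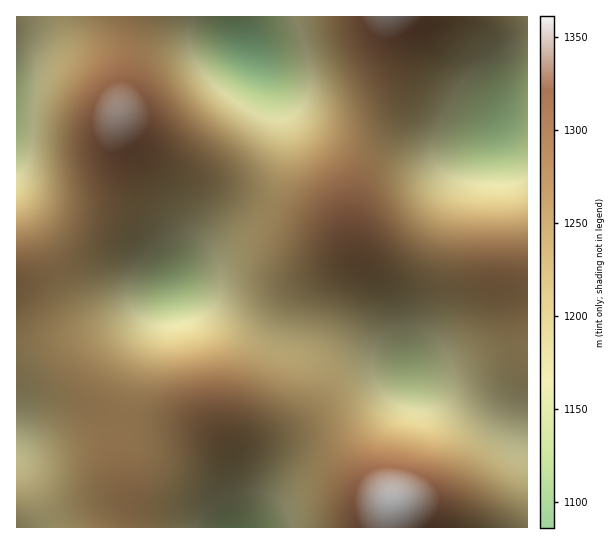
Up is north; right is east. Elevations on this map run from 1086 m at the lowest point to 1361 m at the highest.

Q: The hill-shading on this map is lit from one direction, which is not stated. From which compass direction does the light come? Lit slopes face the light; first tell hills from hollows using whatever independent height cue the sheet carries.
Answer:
N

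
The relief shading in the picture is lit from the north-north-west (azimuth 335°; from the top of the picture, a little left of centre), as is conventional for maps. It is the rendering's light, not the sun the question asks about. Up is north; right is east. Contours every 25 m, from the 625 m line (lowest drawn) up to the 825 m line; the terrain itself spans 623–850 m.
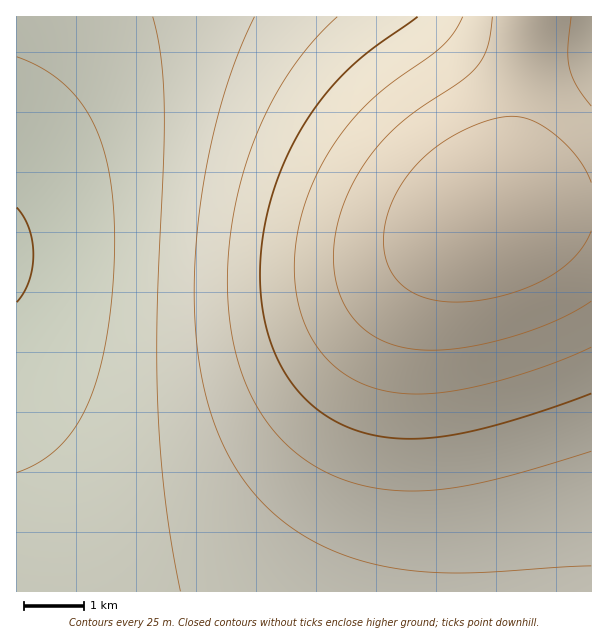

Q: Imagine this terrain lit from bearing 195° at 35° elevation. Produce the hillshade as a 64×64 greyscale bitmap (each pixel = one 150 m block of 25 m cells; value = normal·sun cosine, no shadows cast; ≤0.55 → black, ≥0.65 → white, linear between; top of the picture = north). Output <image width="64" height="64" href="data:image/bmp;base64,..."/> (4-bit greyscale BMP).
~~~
<image width="64" height="64" href="data:image/bmp;base64,Qk12CAAAAAAAAHYAAAAoAAAAQAAAAEAAAAABAAQAAAAAAAAIAAATCwAAEwsAABAAAAAAAAAAAAAAABEREQAiIiIAMzMzAERERABVVVUAZmZmAHd3dwCIiIgAmZmZAKqqqgC7u7sAzMzMAN3d3QDu7u4A////ADMzMzMzM0RERERERERVVVVVVVVVVVVVVVVVVVREREREMzMzMzM0RERERERERVVVVVVVVVVVVVVVVVVVVUREREQzMzMzMzNERERERERVVVVVVVVVVVVVVVVVVVVVVURERDMzMzMzM0RERERERVVVVVVVVVVVVVVVVVVVVVVVVUREMzMzMzMzRERERERVVVVVVVVVVmZlVVVVVVVVVVVVVVQzMzMzMzNERERERVVVVVVVZmZmZmZmZlVVVVVVVVVVVTMzMzMzM0RERERFVVVVVWZmZmZmZmZmZmVVVVVVVVVVMzMzMzMzRERERFVVVVVmZmZmZmZmZmZmZmVVVVVVVVUzMzMzMzRERERFVVVVVmZmZmZmZmZmZmZmZmVVVVVVVTMzMzMzNEREREVVVVVmZmZmZmZmZmZmZmZmZmVVVVVVMzMzMzM0RERERVVVVmZmZmZmZmZmZmZmZmZmZmVVVVUzMzMzMzRERERVVVVmZmZmZnd3d3d3dmZmZmZmZmZVVTMzMzMzNERERFVVVWZmZmZ3d3d3d3d3dmZmZmZmZmZVMzMzMzM0RERFVVVWZmZmd3d3d3d3d3d3d2ZmZmZmZmYzMzMzMzREREVVVVZmZmd3d3d3d3d3d3d3d2ZmZmZmZjMzMzMzNERERVVVZmZmZ3d3d3d3d3d3d3d3d2ZmZmZmMzMzMzM0RERFVVVmZmZ3d3d3d3d3d3d3d3d3d2ZmZmYzMzMzMzRERFVVVWZmZnd3d3d3d3d3d3d3d3d3d3ZmZiMzMzMzREREVVVWZmZnd3d3d3d3d3d3d3d3d3d3d3ZmIzMzMzNERERVVVZmZmd3d3d3d3iIh3d3d3d3d3d3d3YzMzMzM0RERFVVVmZmZ3d3d3d3iIiIiHd3d3d3d3d3dzMzMzMzREREVVVWZmZnd3d3d3eIiIiIiHd3d3d3d3d3MzMzMzNERERVVVZmZmd3d3d3d4iIiIiIiId3d3d3d3czMzMzNERERVVVVmZmZ3d3d3d3d4iIiIiIiId3d3d3dzMzMzM0RERFVVVWZmZmd3d3d3d3d4iIiIiIiId3d3d3MzMzMzREREVVVVZmZmZ3d3d3d3d3d3iIiIiIiHd3d3czMzMzNERERVVVVWZmZmd3d3d3d3d3d3iIiIiIh3d3dzMzMzNERERFVVVVZmZmZmd3d3d3d3d3d3eIiIh3d3d3MzMzM0REREVVVVVWZmZmZmd3d3d3d3d3d3d3d3d3d3czMzM0RERERVVVVVZmZmZmZmd3d3d3d3d3d3d3d3d3dzMzM0RERERFVVVVVWZmZmZmZmZnd3d3d3d3d3d3d3d3MzMzREREREVVVVVVVWZmZmZmZmZmd3d3d3d3d3d3d3czMzRERERERVVVVVVVVVZmZmZmZmZmZ3d3d3d3d3d3djMzRERERERFVVVVVVVVVVVVZmZmZmZmZnd3d3d3d3ZmM0REREREREVVVVVVVVVVVVVVVWZmZmZmZmZmZmZmZmZERERERERERFVVVVVVVVVVVVVVVVVmZmZmZmZmZmZmZkREREREREREVVVVVVVVVVVVVVVVVVVVZmZmZmZmZmZVRERERERERERFVVVVRERERERFVVVVVVVVVVVmZmVVVVVEREREREREREREREREREREREREREVVVVVVVVVVVVVVVUREREREREREREREREREREREREREREREVVVVVVVVVURERERERERERERERERERERERERERERERERERERERERERERERERERVVUREREREREREREQzMzM0RERERERERERERDM0RERFVVVVVEREREREREQzMzMzMzMzMzMzNEQzMzMzMzREVVVVVVVUREREREREMzMzMzMzMzMzMzMzMzMzMzMyJVVVVVVVVVREREREREMzMzMzMzMzMzMzMzMzMzIiIiIlVVVVVVVVVUREREREMzMzMzMyIiIiIiIiIiIiIiIiIiVVVVVVVVVVREREREMzMzMzIiIiIiIiIiIiIiIiIhERFVVVVVVVVVVEREREQzMzMzIiIiIiIiIiIiIiEREREREVVVVVVVVVVUREREQzMzMzIiIiIiIhERERERERERERERVVVVVVVVVVRERERDMzMzIiIiIiERERERERERERERAABVVVVVVVVVVEREREMzMzIiIiIhERERERERERERERAAAFVVVVVVVVVUREREQzMzMiIiIhERERERERERERERAAAAVVVVVVVVVVREREQzMzMyIiIiERERERAAABEREREQAABVVVVVVVVVVERERDMzMzIiIiEREREQAAAAEREREREAAFVVVVVVVVVUREREMzMzMiIiIREREQAAAAARERERERAAVVVVVVVVVVREREQzMzMyIiIhEREQAAAAARERIiIREQBVVVVVVVVVVERERDMzMzIiIiERERAAAAABESIiIiIREFVVVVVVVVVUREREMzMzMiIiIREREAAAABESIjMzIiERVVVVVVVVVUREREQzMzMyIiIhEREQAAABESIjMzMzIhFVVVVVVVVVREREREMzMzIiIiERERAAAAERIjNEREMyEVVVVVVVVVVEREREQzMzMiIiIREREQAAERIjNERERDIhVVVVVVVVVURERERDMzMyIiIiEREREBEREiNEVVVEMyFVVVVVVVVUREREREMzMzMiIiIREREREREiM0VVVVQzIVVVVVVVVVREREREQzMzMyIiIhERERERESI0RVVVVDMh"/>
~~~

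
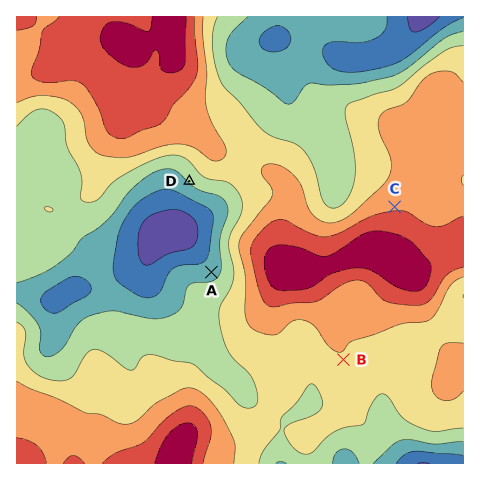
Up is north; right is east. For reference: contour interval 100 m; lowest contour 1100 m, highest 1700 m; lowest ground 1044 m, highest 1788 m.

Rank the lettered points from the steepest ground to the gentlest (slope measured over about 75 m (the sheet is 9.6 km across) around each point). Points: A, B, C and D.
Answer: D A C B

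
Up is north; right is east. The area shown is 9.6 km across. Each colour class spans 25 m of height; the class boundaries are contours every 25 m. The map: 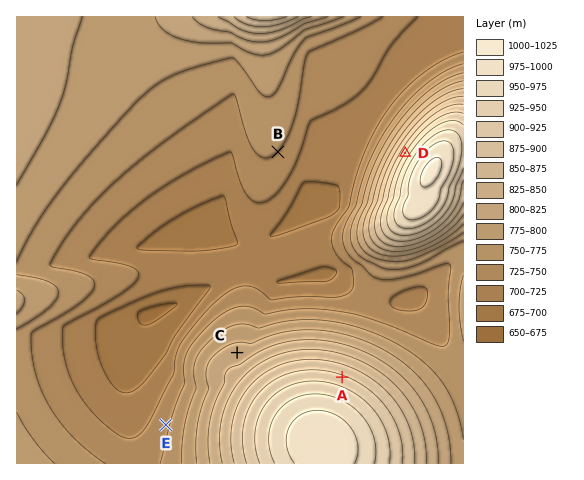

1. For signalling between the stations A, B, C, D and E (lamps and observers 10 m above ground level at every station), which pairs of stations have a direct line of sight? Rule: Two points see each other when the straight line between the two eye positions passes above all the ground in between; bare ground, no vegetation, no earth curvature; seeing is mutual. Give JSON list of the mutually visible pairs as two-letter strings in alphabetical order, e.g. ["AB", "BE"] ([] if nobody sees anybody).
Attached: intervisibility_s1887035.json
["AB", "BC", "BD", "CD"]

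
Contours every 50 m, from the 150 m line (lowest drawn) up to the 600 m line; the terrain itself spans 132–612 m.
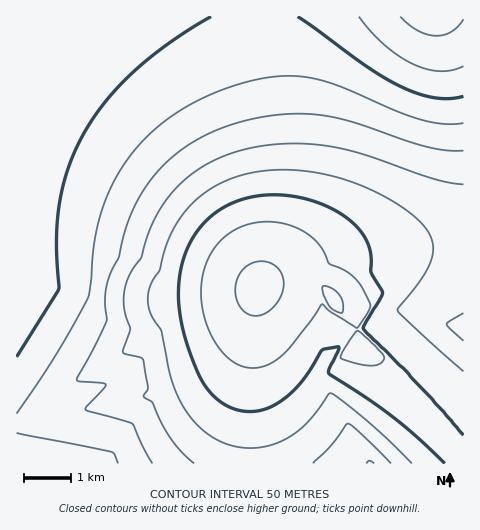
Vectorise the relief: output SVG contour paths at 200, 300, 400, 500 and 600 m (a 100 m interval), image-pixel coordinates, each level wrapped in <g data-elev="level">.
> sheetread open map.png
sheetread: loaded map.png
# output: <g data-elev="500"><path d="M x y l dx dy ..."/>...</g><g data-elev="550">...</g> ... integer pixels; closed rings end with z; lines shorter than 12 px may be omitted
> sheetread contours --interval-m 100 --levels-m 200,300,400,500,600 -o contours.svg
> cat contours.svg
<g data-elev="200"><path d="M463 66l-11 4-12 1-13-2-14-5-14-8-15-11-13-13-12-15"/></g><g data-elev="300"><path d="M17 433l94 19 3 2 4 9"/><path d="M463 123l-19 1-23-4-24-9-64-27-20-6-20-2-27 2-30 7-30 12-28 15-20 14-17 16-14 18-12 20-11 23-7 25-9 70-33 58-38 58"/></g><g data-elev="400"><path d="M313 463l19-18 16-21 12 8 31 31"/><path d="M463 341l-16-16 1-3 15-9"/><path d="M463 184l-31-6-60-21-25-7-27-5-27-2-35 4-31 8-27 13-23 19-12 14-9 15-8 19-7 22-9 14-6 12-2 10 0 12 6 24-7 22 2 3 18 5 5 29-4 9 9 6 9 22 12 17 20 21"/></g><g data-elev="500"><path d="M463 435l-57-64-42-42 0-4 16-25 2-8-11-20 0-17-4-13-7-12-12-11-18-11-21-8-22-5-21 0-20 3-18 7-17 11-12 13-10 16-7 19-3 20 0 22 4 26 10 29 10 21 12 15 12 9 14 5 14 0 14-3 14-8 14-13 11-14 14-23 17-3-2 6-8 16 0 5 38 24 26 19 25 21 27 25"/></g><g data-elev="600"><path d="M251 315l8 1 10-5 8-8 5-10 2-9-2-10-5-7-8-5-10-1-9 3-8 7-5 9-2 12 3 10 5 9z"/><path d="M340 313l3-1 0-5-2-10-8-8-10-3-1 2 1 6 6 12 4 3z"/></g>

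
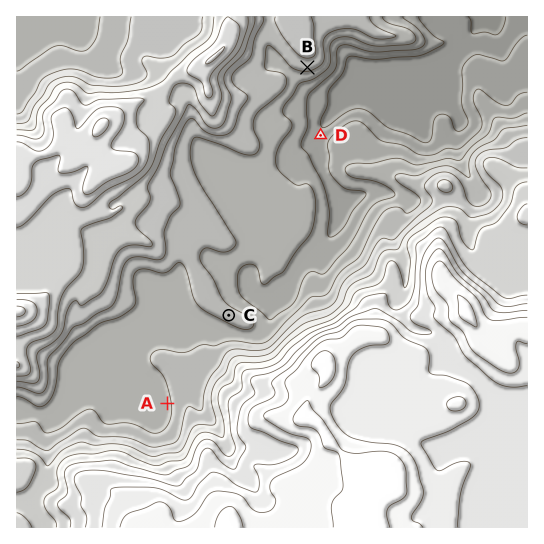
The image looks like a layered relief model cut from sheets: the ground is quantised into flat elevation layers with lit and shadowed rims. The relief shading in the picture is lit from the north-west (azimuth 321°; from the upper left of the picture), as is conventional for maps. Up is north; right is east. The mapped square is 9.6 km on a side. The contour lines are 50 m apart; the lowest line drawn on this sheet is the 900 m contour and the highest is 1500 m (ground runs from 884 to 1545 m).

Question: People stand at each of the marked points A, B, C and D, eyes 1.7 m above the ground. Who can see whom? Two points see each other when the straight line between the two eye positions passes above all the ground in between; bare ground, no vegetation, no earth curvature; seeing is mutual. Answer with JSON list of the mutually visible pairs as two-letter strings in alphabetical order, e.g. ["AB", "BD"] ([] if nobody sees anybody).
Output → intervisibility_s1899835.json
["BC", "BD"]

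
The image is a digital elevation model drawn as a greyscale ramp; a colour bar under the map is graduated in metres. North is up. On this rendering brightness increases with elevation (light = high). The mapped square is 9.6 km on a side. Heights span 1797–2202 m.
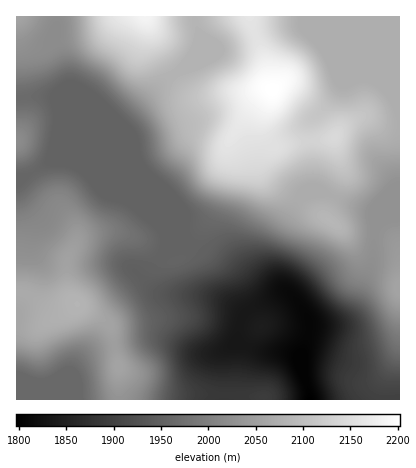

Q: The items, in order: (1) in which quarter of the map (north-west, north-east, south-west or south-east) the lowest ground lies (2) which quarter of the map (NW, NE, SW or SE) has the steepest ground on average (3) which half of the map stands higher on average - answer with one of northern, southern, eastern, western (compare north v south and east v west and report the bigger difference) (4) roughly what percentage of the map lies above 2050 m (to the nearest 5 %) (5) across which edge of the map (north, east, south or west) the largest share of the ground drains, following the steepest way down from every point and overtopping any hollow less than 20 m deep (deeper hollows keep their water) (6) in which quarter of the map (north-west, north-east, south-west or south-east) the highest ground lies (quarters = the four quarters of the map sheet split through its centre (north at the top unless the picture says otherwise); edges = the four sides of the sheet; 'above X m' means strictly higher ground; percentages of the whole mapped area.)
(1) Look to the south-east quarter for the lowest ground.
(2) Slopes are steepest in the south-east quarter.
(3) On average the northern half of the map is the higher ground.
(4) Roughly 40 % of the ground is higher than 2050 m.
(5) Most of the ground drains across the southern edge.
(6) The highest ground is in the north-east quarter.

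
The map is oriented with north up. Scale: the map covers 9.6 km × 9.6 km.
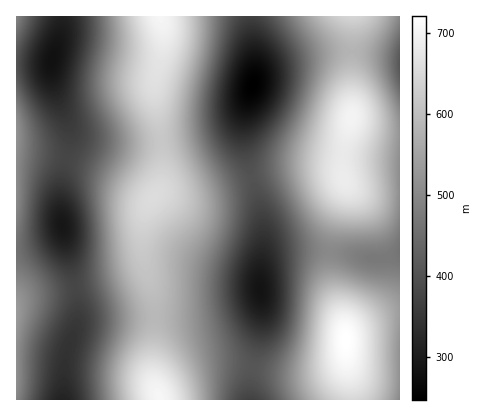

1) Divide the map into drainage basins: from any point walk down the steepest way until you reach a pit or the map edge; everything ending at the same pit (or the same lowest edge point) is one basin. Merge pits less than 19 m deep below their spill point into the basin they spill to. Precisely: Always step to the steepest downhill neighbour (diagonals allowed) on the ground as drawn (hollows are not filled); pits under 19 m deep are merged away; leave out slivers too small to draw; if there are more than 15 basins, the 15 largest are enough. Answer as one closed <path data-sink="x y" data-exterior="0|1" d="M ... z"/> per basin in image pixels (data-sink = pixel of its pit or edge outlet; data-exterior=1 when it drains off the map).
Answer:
<path data-sink="260 290" data-exterior="0" d="M328 168l-24 0-30 4-72 21-12 2-30-2-8 5-8 18-2 32 13 58-3 64 6 23 6-8 12-8 30-12 24-1 46 8 28 2 26-5 13-9 3-8 0-16-15-54-1-32 16-64-4-12-4-4z"/><path data-sink="252 86" data-exterior="0" d="M352 16l-192 0 3 10 0 20-9 38 8 64 0 30-5 16 41 0 68-20 38-6 34 2 12 16 10 4 16 2 24-1 0-57-30-5-14-6-5-5z"/><path data-sink="52 60" data-exterior="0" d="M160 16l-144 0 0 134 38 6 34 9 26 11 38 22 8-10 2-10-1-40-7-42 1-18 8-32 0-20z"/><path data-sink="62 400" data-exterior="1" d="M144 263l-6 7-20 8-44 10-42 6-16 6 0 100 144 0-6-16-2-14 3-64z"/><path data-sink="62 226" data-exterior="0" d="M16 151l0 149 16-6 42-6 36-8 24-8 9-6 0-46 9-22-38-22-26-11-34-9z"/><path data-sink="400 252" data-exterior="1" d="M346 182l-1 12-14 48-1 34 16 59 4-5 12-6 22-8 16-2 0-122-36-1-10-3z"/><path data-sink="250 400" data-exterior="1" d="M346 353l-3 7-7 6-12 5-20 3-28-2-46-8-24 1-16 5-18 10-12 10-2 4 2 6 192 0-1-18z"/><path data-sink="400 64" data-exterior="1" d="M400 16l-47 0-2 102 13 9 26 6 10-1z"/><path data-sink="400 400" data-exterior="1" d="M400 314l-28 6-25 14-1 24 6 42 48 0z"/>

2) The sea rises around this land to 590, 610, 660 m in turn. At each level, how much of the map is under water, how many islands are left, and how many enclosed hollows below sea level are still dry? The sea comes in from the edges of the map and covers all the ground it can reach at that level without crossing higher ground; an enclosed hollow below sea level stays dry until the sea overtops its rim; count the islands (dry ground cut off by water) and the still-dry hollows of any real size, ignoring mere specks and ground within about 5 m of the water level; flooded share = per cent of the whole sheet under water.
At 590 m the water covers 74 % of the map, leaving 1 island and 0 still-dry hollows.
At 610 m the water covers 80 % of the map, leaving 1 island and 0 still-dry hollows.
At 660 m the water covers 93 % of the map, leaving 2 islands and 0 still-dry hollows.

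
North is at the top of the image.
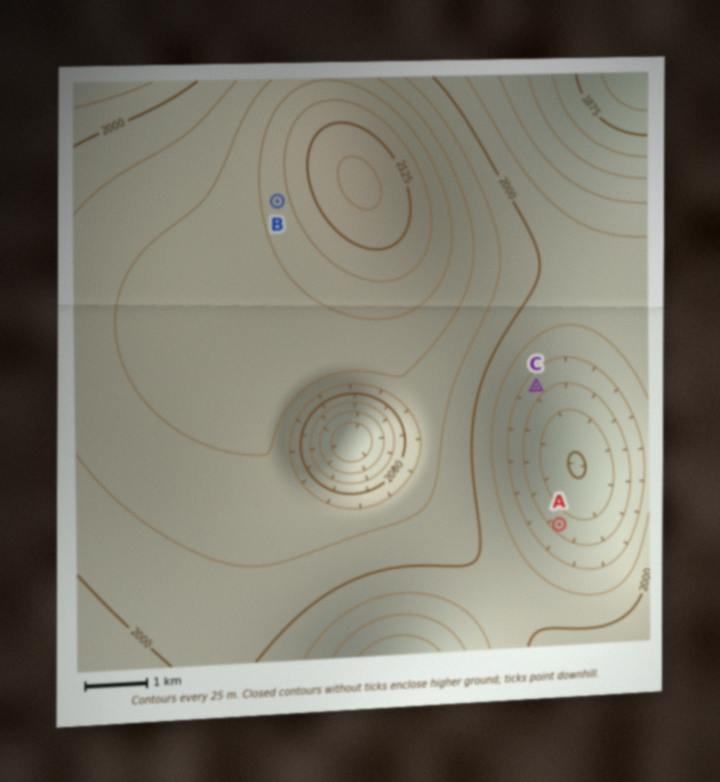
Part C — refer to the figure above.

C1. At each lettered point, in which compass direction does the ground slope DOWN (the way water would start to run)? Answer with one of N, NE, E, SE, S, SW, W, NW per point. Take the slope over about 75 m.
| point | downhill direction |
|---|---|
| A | NE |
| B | W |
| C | SE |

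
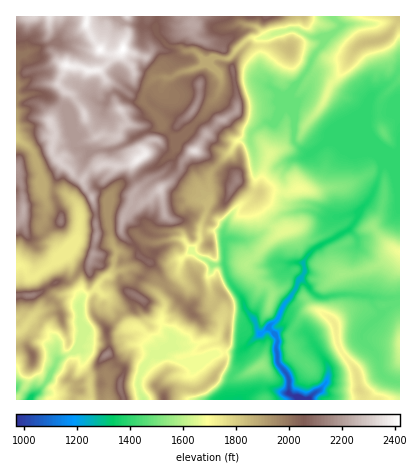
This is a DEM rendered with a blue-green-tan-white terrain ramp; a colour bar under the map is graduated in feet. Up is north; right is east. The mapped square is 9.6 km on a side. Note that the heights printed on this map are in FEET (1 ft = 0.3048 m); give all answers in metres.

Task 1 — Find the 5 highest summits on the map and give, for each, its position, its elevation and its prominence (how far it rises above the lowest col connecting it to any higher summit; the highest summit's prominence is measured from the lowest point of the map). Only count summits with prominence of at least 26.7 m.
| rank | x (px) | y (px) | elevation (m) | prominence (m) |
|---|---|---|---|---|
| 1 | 122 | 50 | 738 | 443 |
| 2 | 138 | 160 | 727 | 57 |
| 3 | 194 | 150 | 715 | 61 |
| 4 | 160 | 190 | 704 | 49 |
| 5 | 94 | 254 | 673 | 29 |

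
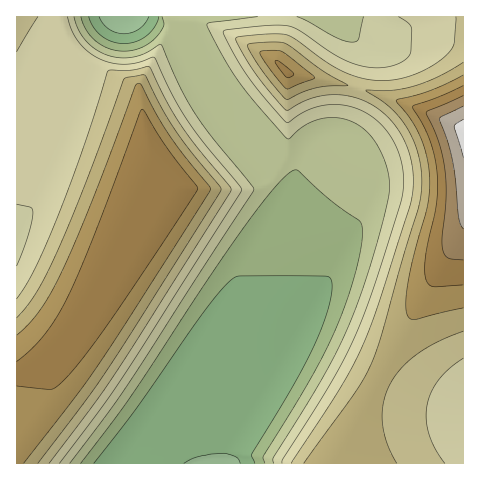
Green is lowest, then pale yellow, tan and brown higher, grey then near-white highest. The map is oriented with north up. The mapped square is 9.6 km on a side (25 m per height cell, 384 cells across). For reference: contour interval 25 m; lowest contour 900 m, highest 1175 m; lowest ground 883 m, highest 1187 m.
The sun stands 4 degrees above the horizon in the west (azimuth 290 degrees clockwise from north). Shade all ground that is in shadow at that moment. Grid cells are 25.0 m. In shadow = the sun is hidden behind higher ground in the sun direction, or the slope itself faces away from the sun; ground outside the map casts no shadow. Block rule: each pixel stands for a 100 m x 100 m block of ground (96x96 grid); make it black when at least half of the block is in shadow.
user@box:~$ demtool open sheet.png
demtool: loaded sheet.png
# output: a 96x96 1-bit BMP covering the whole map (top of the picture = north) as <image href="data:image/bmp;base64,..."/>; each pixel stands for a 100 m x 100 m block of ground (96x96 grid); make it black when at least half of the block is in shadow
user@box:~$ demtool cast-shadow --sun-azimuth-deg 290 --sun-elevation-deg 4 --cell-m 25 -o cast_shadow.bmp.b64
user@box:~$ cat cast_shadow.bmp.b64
<image width="96" height="96" href="data:image/bmp;base64,Qk2+BAAAAAAAAD4AAAAoAAAAYAAAAGAAAAABAAEAAAAAAIAEAAATCwAAEwsAAAIAAAAAAAAA////AAAAAAB/////AAAAAAAAAAA/////gAAAAAAAAAAf////wAAAAAAAAAAf////wAAAAAAAAAAP////4AAAAAAAAAAH////8AAAAAAAAAAH////8AAAAAAAAAAD////+AAAAAAAAAAB/////AAAAAAAAAAA/////AAAAAAAAAAA/////gAAAAAAAAAAf////wAAAAAAAAAAP////wAAAAAAAAAAP////4AAAAAAAAAAH////8AAAAAAAAAAD////8AAAAAAAAAAD////+AAAAAAAAAAB/////AAAAAAAAAAA/////AAAAAAAAAAA/////gAAAAAAAAAAf////gAAAAAAAAAAP////wAAAAAAAAAAP////4AAAAAAAAAAH////4AAAAAAAAAAD////8AAAAAAAAAAD////8AAAAAAAAAAB////+AAAAAAAAAAB/////AAAAAAAAAAA/////AAAAAAAAAAAf////gAAAAAAAAAAf////gAAAAAAAAAAP////wAAAAAAAAAAP////wAAAAAAAAAAH////4AAAAAAAAAAH////4AAAAAAAAAAD////8AAAAAAAAAAB////8AAAAAAAAAAB////+AAAAAAAAAAA////+AAAAAAAAAAA/////AAAAAAAAAAAf////AAAAAAAAAAAP////gAAAAAAAAAAP////gAAAAAAAAAAH////wAAAAAAAAAAH////wAAAAAAAAAAD////wAAAAAAAAAAD////4AAAAAAAAAAB////4AAAAAAAAAAA////8AAAAAAAAAAA////8AAAAAAAAAAAf///+AAAAAAAAAAAf///8AAAAAAAAAAAP///8AAAAAAAAAAAH///4AAAAAAAAAAAH///wAAAAAAAAAAAD///gAAAAAAAAAAAD///AAAAAAAAAAAAB//+AAAAAAAAAAAAA//8AAAAAAAAAAAAAP/gAAAAAAAAAAAAAH/gAAAAAAAAAAAAAP/AAAAAAAAAAAAAAf+AAAAAAAAAAAAAA/+AAAAAAAAAAAAAB/8AAAAAAAAAAAAAD/8AAAAAAAAAAAAAH/8AAAAAAAAAAAAAf/4AAAAAAAAAAAAA//4AAAAAAAAAAAAA//wAAAAAAAAAAAAB//wAGAAAAAAAAAAD//gAHgAAAAAAAAAH//AAP4AAAAAAAAAP//AAP+AAAAAAAAAP/+AAP/AAAAAAAAAP/+AAP/gAAAAAAAAP/8AAP/gAAAAAAAAf/4AAP/gAAAAAAAAf/wAAP/gAAAAAAAAf/gAAP/AAAAAAAAAf/AAAP+AAAAAAAAAf/AAAP4AAAAAAAAAf+AAAHgAAAAAAAAAP8AAAAAAAAAAAAAAP4AAAAAAAAAAAAAAHwAAAAAAAAAAAAAADgAAAAAAAAAAAAAADAAAAAAAAAAAAAeAAAAAAAAAAAAAAB/wAAAAAAAAAAAAAD/4AAAAAAAAAAAAAH/4AAAAAAAAAAAAAH/wAAAAAAAAAAAAAP/gAAAAAAAAAAACAP/AAAAAAAAAAAACAP8AAAAAAAAAAAAA="/>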